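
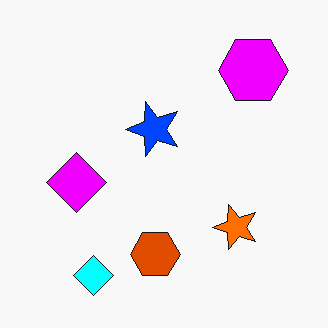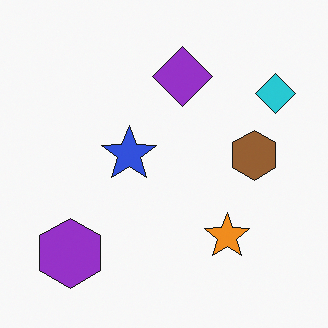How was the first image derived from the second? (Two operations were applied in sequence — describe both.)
It was made much more vivid (saturation change), then transposed (reflected across the top-left ↔ bottom-right diagonal).

All colors are more vivid — a global saturation change. Shapes have swapped their row and column positions — what was in the top-right is now in the bottom-left — a diagonal reflection.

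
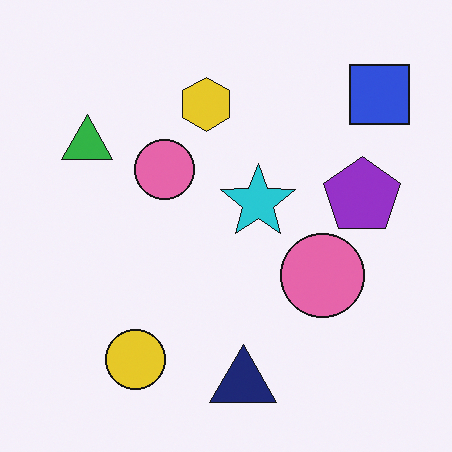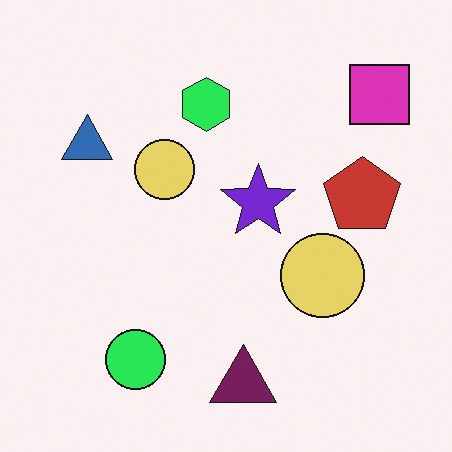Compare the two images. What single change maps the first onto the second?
This is the original image hue-shifted noticeably.

Every shape's color has rotated by the same amount around the hue wheel — a uniform hue shift.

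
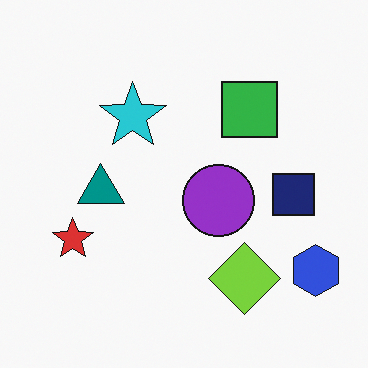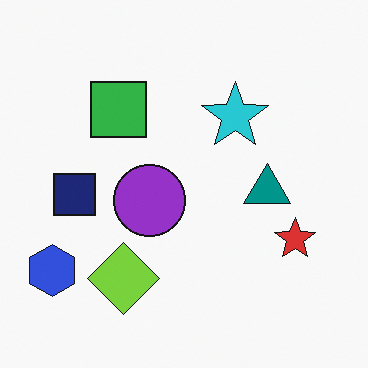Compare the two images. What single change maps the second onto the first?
The transformation is: flipped horizontally (left ↔ right).

The blue hexagon is in the bottom-left of the second image and the bottom-right of the first — shapes on opposite sides of the vertical midline have swapped in a mirror flip.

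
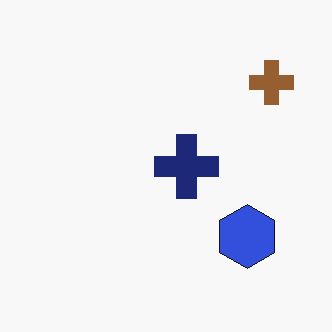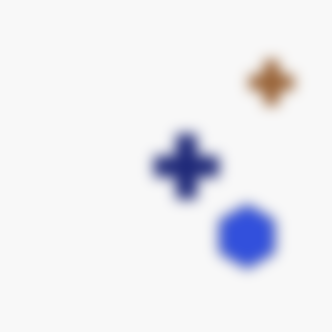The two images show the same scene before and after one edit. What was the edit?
This is the original image heavily blurred.

Shape edges and outlines are uniformly softened across the whole image.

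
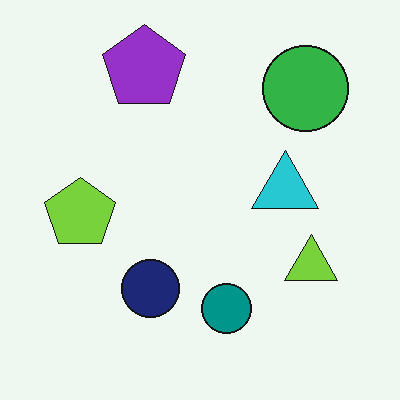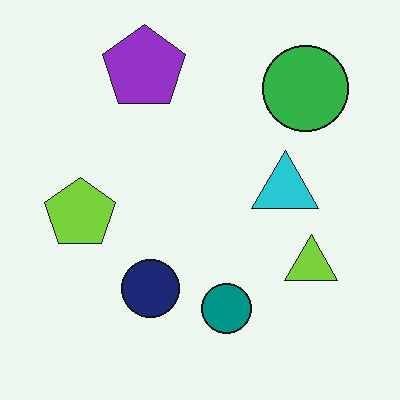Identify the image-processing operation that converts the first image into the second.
JPEG-compressed with visible artifacts.

Blocky 8×8 compression artifacts appear around shape edges and the flat background shows ringing — characteristic JPEG degradation.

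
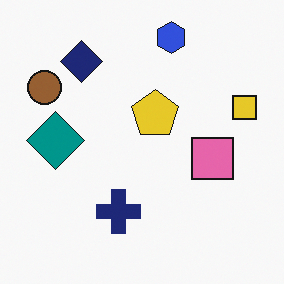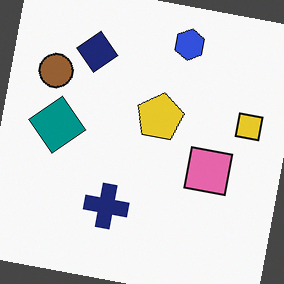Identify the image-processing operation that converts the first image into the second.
The second image is the first rotated clockwise by a slight angle.

Every shape is tilted by the same angle and the image corners show triangular fill wedges — a whole-image rotation by a non-right angle.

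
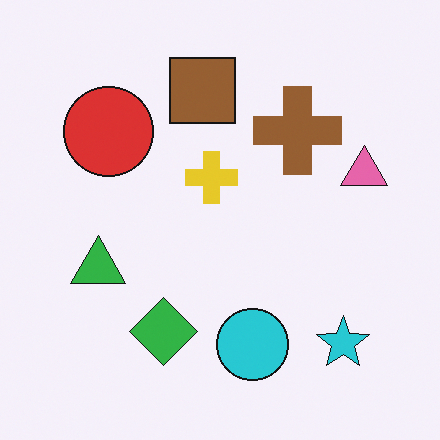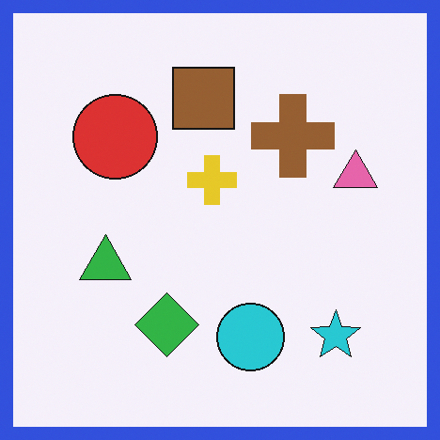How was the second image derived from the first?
The transformation is: framed with a blue border.

A solid blue frame runs around the edge of the second image, with the content slightly shrunk inside it.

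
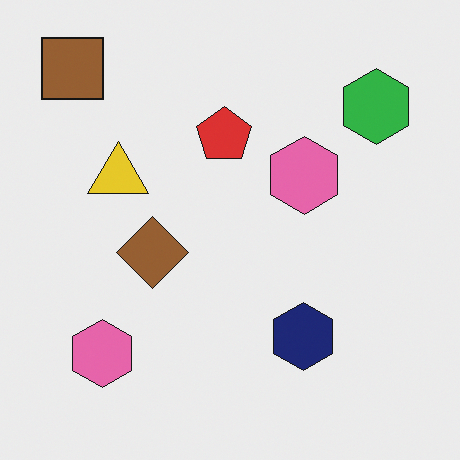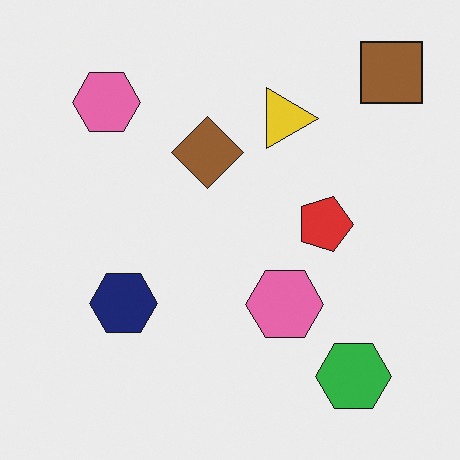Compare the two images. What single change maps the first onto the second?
The transformation is: rotated 90° clockwise.

The brown square sits in the top-left of the first image and the top-right of the second — consistent with a whole-image 90° clockwise rotation.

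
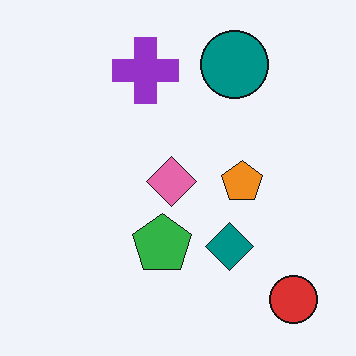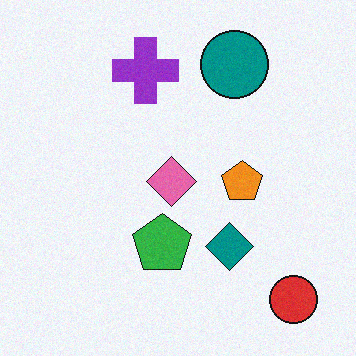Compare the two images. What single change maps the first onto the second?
The transformation is: degraded with light additive noise.

Random speckle covers the whole image, including the flat background.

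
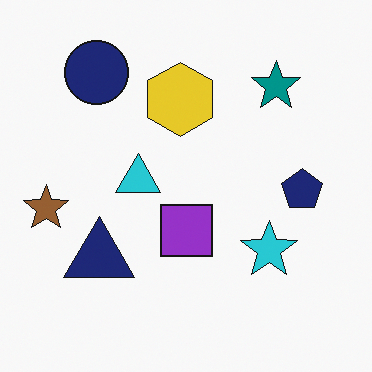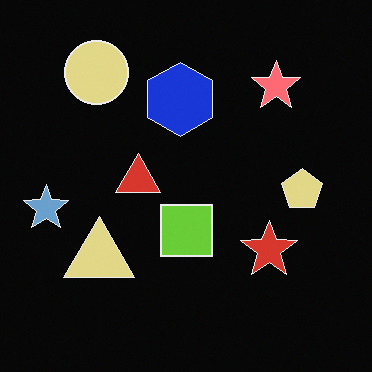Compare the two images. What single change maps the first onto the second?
This is the original image color-inverted (negative).

The light background has become dark and every shape's color is its complement — a photographic negative.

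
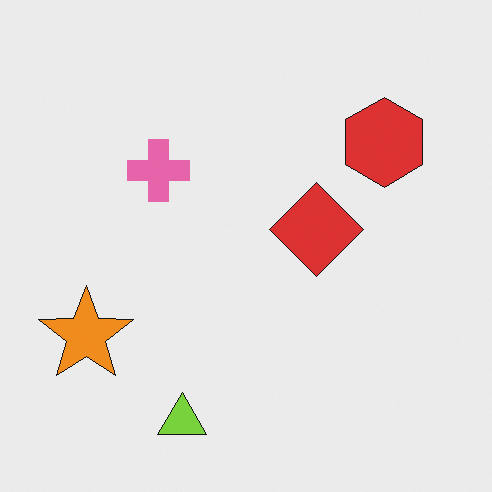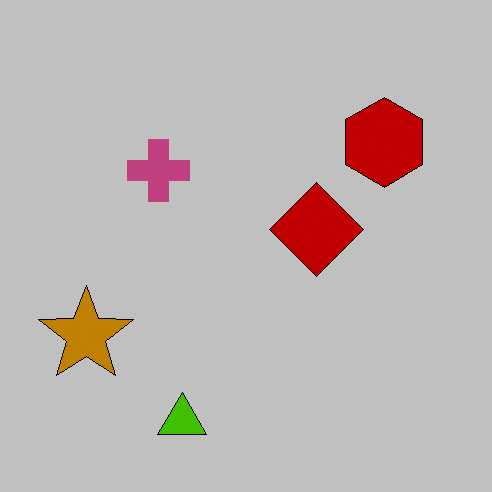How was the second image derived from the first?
This is the original image heavily posterized to just a handful of flat colors.

Each flat color has snapped to a coarser quantized level — most visibly, the near-white background has dropped to a flat grey.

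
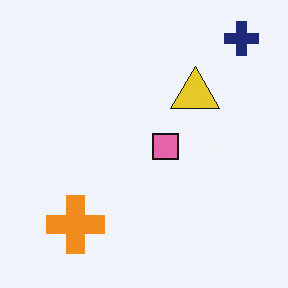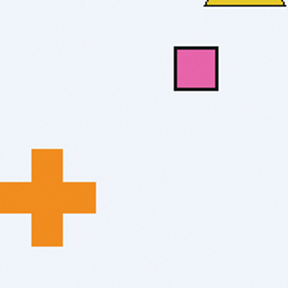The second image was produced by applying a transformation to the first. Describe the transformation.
The image was cropped to a noticeably smaller region and rescaled.

The visible shapes are larger and the field of view is narrower; shapes near the original edges may be partly or wholly outside the frame — a crop-and-rescale.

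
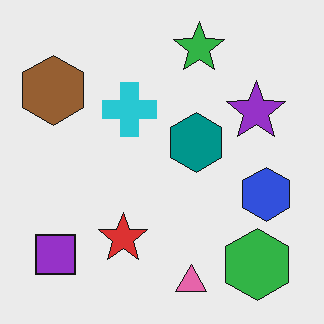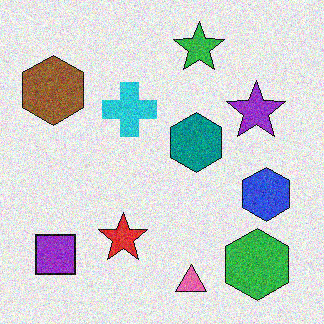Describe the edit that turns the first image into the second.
The image was degraded with visible gaussian noise.

Random speckle covers the whole image, including the flat background.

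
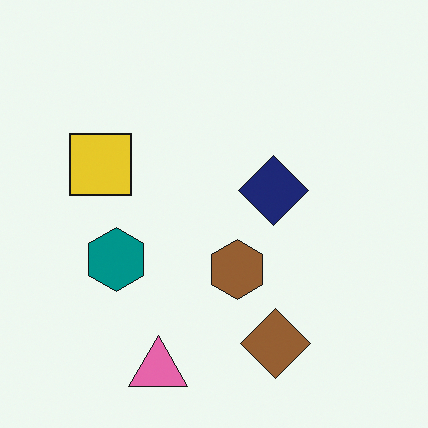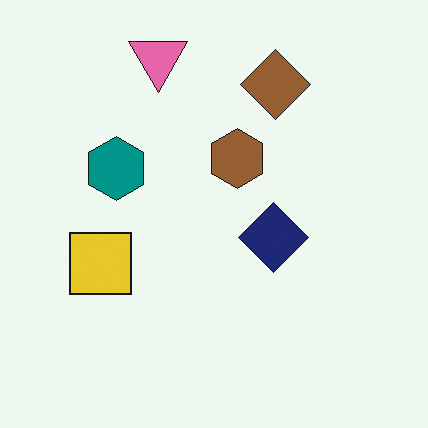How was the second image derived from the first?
Flipped vertically (top ↔ bottom).

The pink triangle is in the bottom of the first image and the top of the second — shapes on opposite sides of the horizontal midline have swapped in a mirror flip.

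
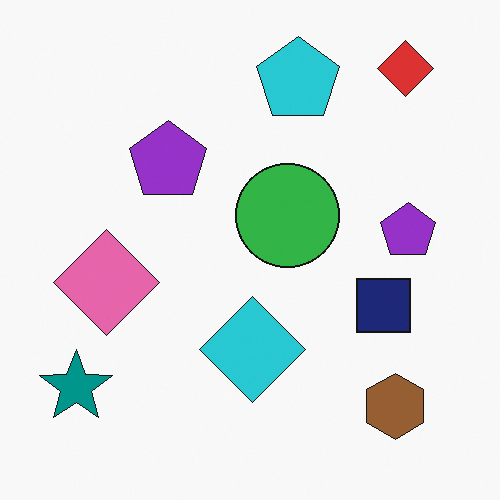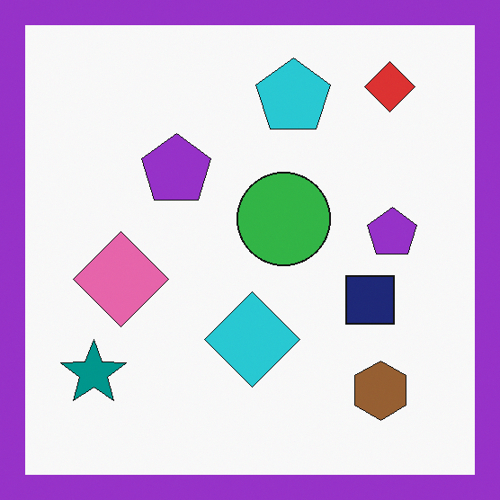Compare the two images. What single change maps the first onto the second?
Framed with a purple border.

A solid purple frame runs around the edge of the second image, with the content slightly shrunk inside it.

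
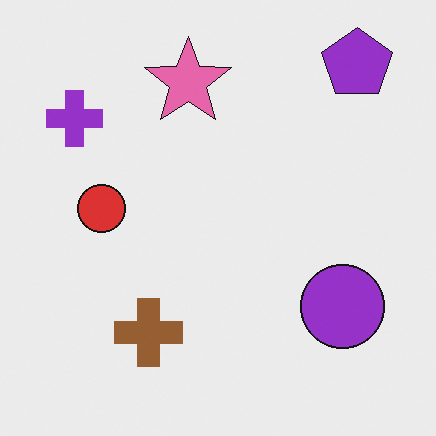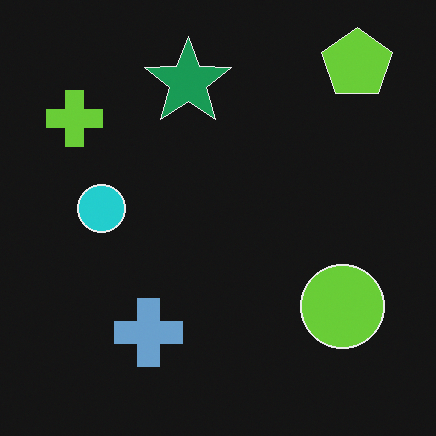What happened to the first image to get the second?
The image was color-inverted (negative).

The light background has become dark and every shape's color is its complement — a photographic negative.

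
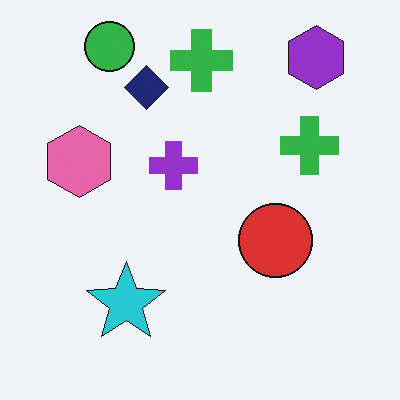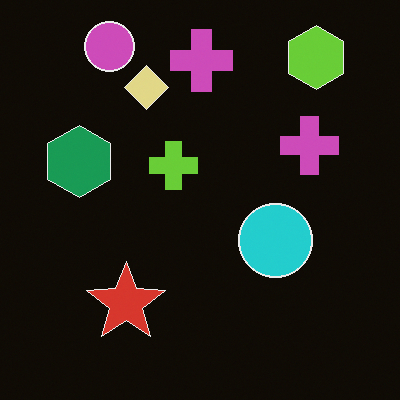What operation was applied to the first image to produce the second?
The image was color-inverted (negative).

The light background has become dark and every shape's color is its complement — a photographic negative.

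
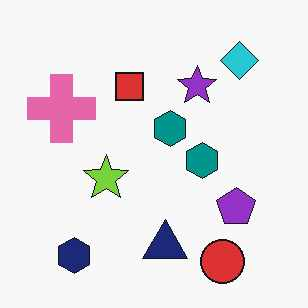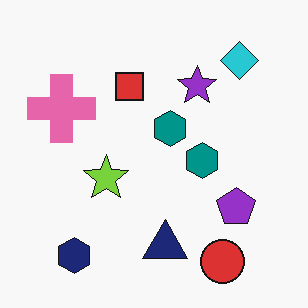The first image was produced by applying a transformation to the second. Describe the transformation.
The first image is the second JPEG-compressed with visible artifacts.

Blocky 8×8 compression artifacts appear around shape edges and the flat background shows ringing — characteristic JPEG degradation.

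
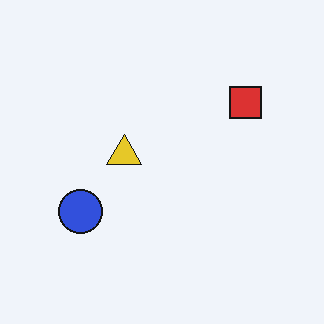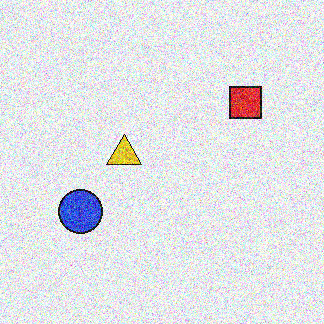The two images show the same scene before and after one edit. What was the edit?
The second image is the first degraded with a thick layer of grain.

Random speckle covers the whole image, including the flat background.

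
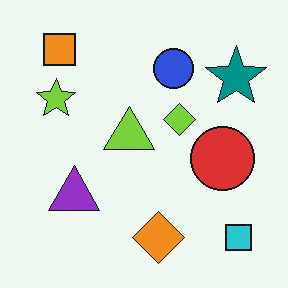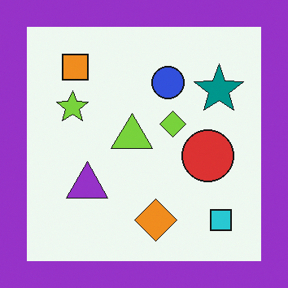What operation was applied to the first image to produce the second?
It was framed with a purple border.

A solid purple frame runs around the edge of the second image, with the content slightly shrunk inside it.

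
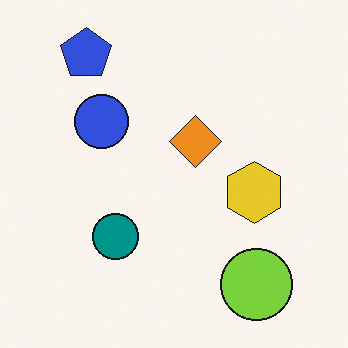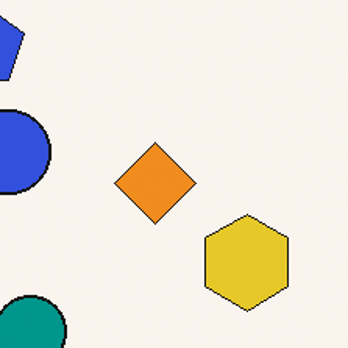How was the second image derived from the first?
The transformation is: cropped to a modestly smaller region and rescaled.

The visible shapes are larger and the field of view is narrower; shapes near the original edges may be partly or wholly outside the frame — a crop-and-rescale.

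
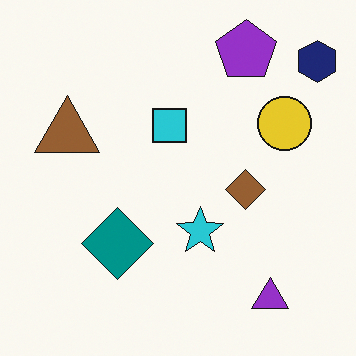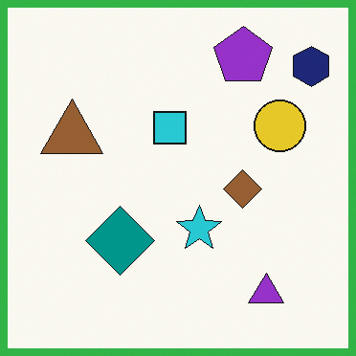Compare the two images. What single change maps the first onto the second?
The second image is the first framed with a green border.

A solid green frame runs around the edge of the second image, with the content slightly shrunk inside it.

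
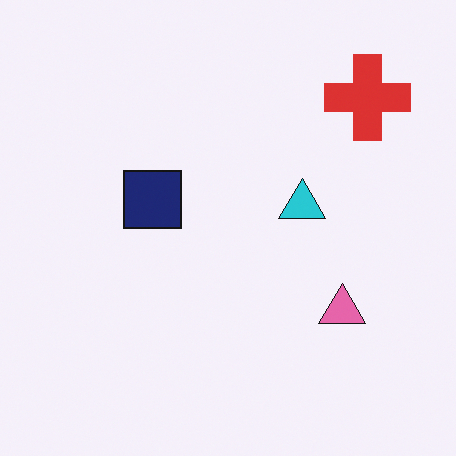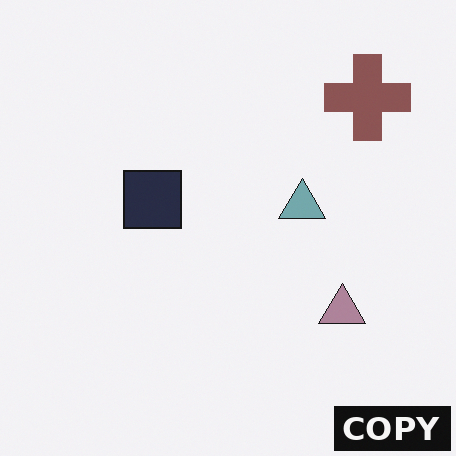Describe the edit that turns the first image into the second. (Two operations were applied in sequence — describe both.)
The image was made much more muted (saturation change), then watermarked with the text "COPY" in the lower-right corner.

All colors are more muted and greyish — a global saturation change. A dark label reading "COPY" appears in the lower-right corner.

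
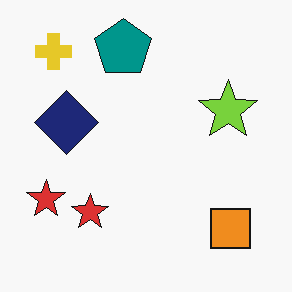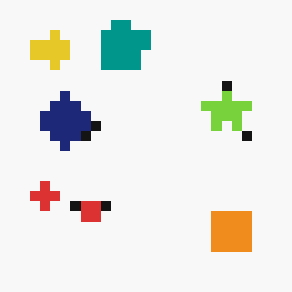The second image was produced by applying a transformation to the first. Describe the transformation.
Coarsely pixelated.

Shapes are reduced to large square blocks; fine edges and outlines are lost — a downscale-then-upscale (mosaic) effect.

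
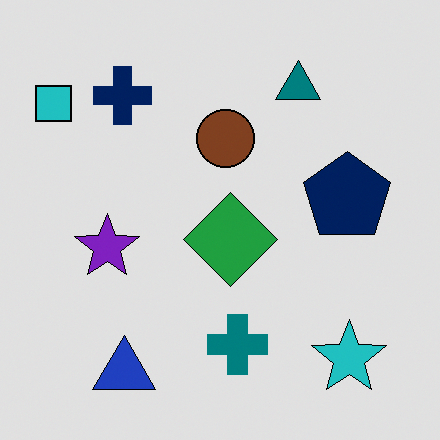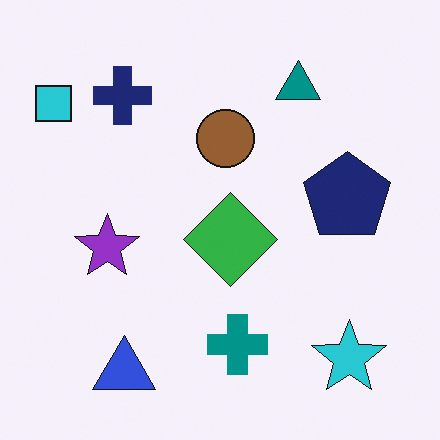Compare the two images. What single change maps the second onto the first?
The image was moderately posterized.

Each flat color has snapped to a coarser quantized level — most visibly, the near-white background has dropped to a flat grey.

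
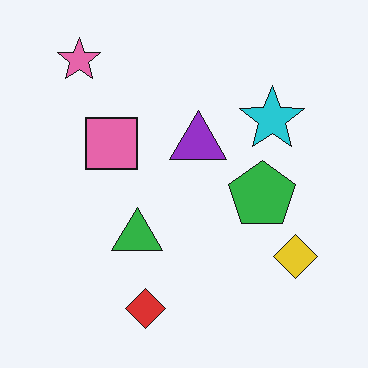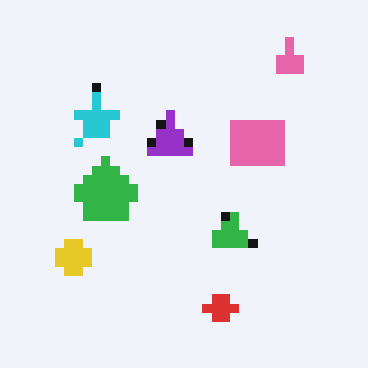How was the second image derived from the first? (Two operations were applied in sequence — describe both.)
Heavily pixelated into large blocks, then flipped horizontally (left ↔ right).

Shapes are reduced to large square blocks; fine edges and outlines are lost — a downscale-then-upscale (mosaic) effect. The yellow diamond is in the bottom-right of the first image and the bottom-left of the second — shapes on opposite sides of the vertical midline have swapped in a mirror flip.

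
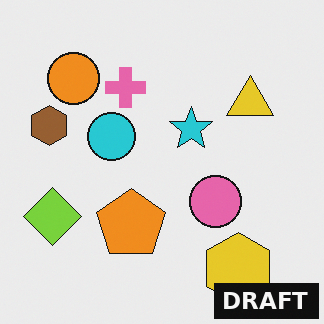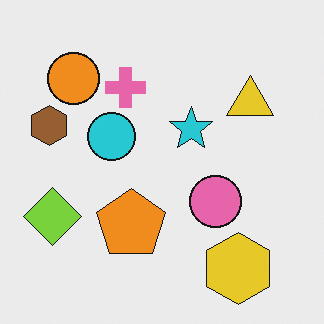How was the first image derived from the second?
This is the original image watermarked with the text "DRAFT" in the lower-right corner.

A dark label reading "DRAFT" appears in the lower-right corner.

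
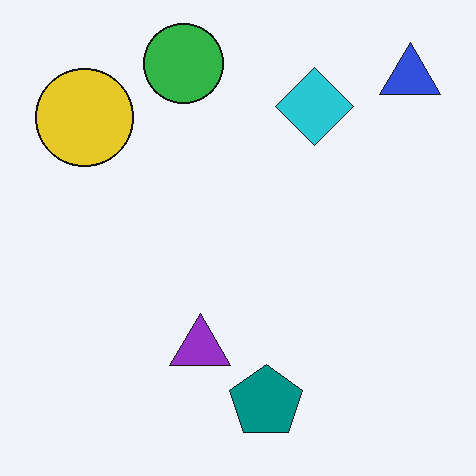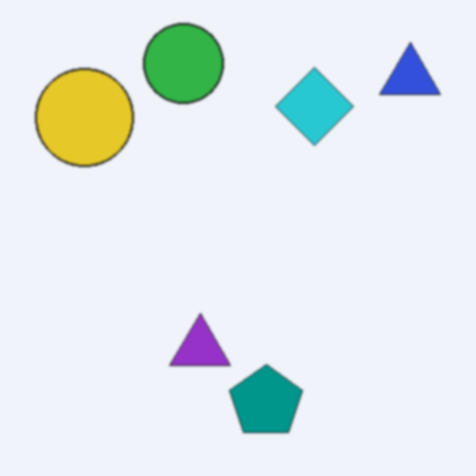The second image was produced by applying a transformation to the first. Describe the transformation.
The image was slightly softened.

Shape edges and outlines are uniformly softened across the whole image.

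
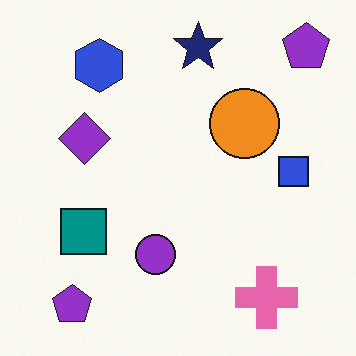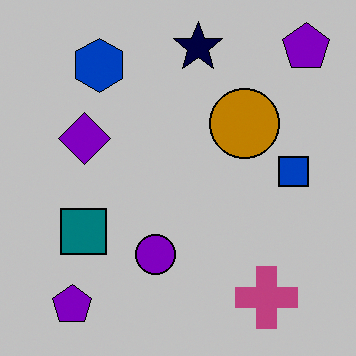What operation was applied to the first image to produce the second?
The transformation is: aggressively posterized.

Each flat color has snapped to a coarser quantized level — most visibly, the near-white background has dropped to a flat grey.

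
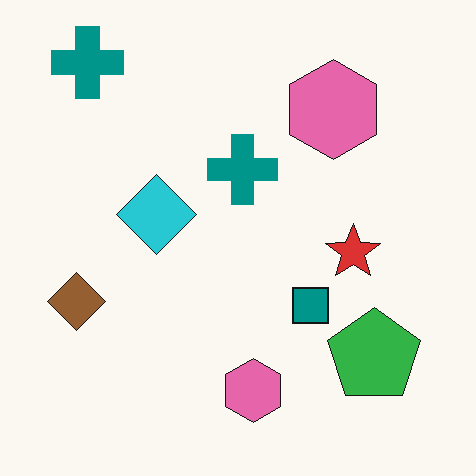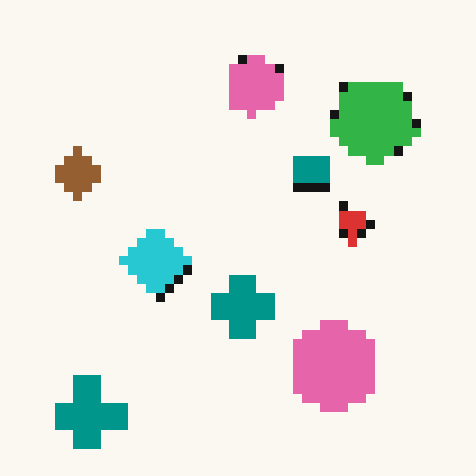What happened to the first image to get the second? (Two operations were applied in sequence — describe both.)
The image was heavily pixelated into large blocks, then flipped vertically (top ↔ bottom).

Shapes are reduced to large square blocks; fine edges and outlines are lost — a downscale-then-upscale (mosaic) effect. The green pentagon is in the bottom-right of the first image and the top-right of the second — shapes on opposite sides of the horizontal midline have swapped in a mirror flip.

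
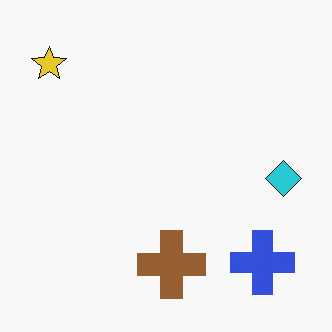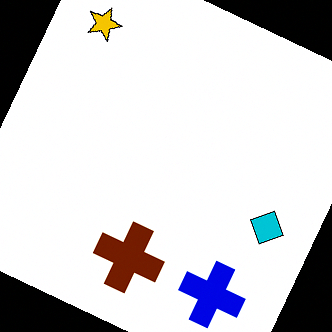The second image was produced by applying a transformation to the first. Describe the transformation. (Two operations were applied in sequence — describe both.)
The second image is the first rotated clockwise by a clearly visible amount, then given much higher contrast.

Every shape is tilted by the same angle and the image corners show triangular fill wedges — a whole-image rotation by a non-right angle. Tones are pushed away from mid-grey across the whole image — a global contrast change.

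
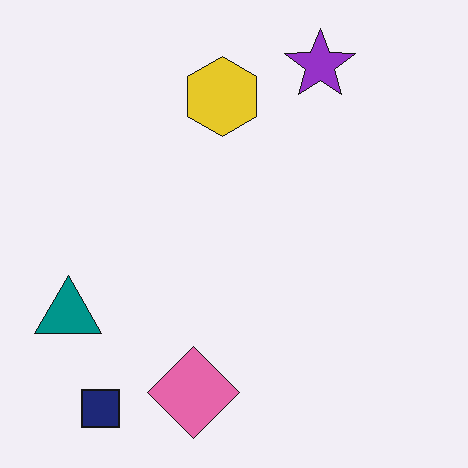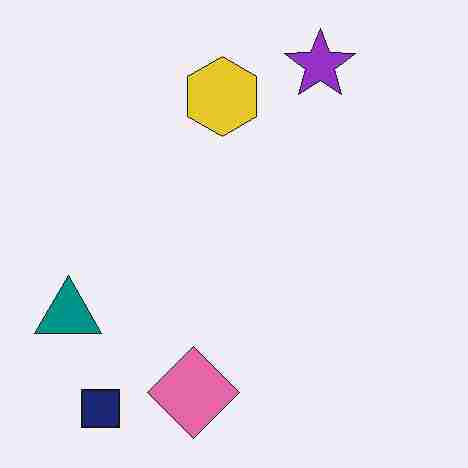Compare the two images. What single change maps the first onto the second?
Degraded with heavy JPEG compression.

Blocky 8×8 compression artifacts appear around shape edges and the flat background shows ringing — characteristic JPEG degradation.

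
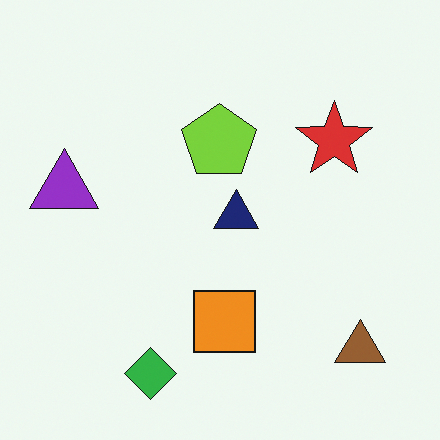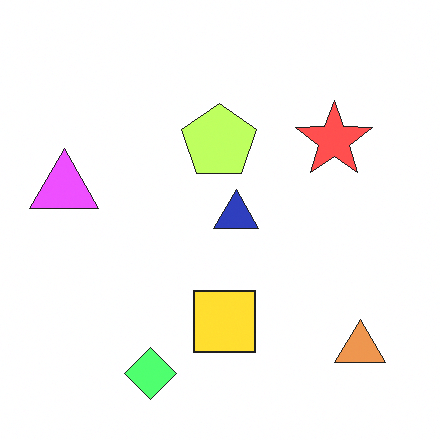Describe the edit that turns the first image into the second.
Substantially brightened.

Every pixel — background and shapes alike — is uniformly brightened.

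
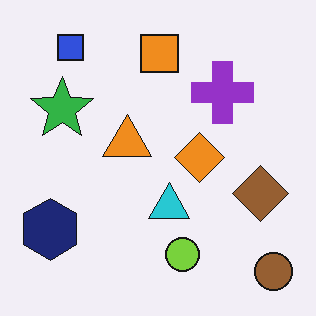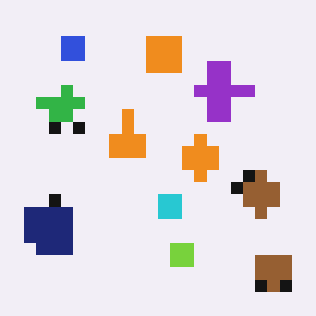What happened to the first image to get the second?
It was coarsely pixelated.

Shapes are reduced to large square blocks; fine edges and outlines are lost — a downscale-then-upscale (mosaic) effect.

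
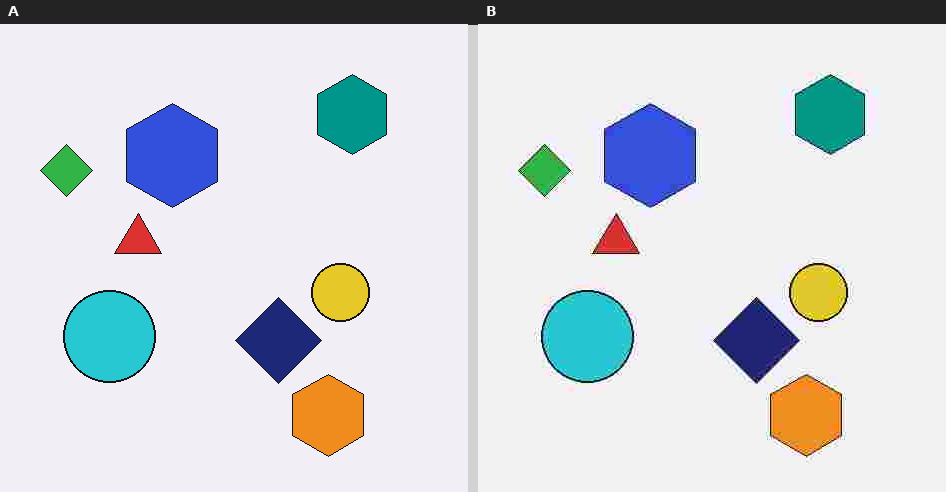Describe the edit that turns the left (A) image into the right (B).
Heavily JPEG-compressed with obvious blocking artifacts.

Blocky 8×8 compression artifacts appear around shape edges and the flat background shows ringing — characteristic JPEG degradation.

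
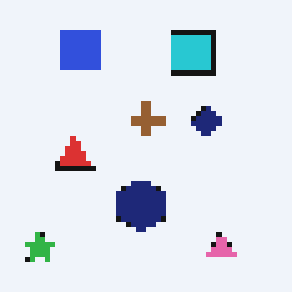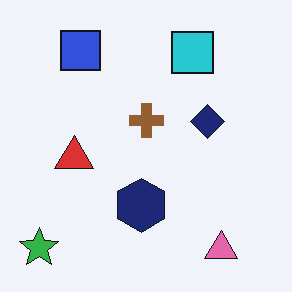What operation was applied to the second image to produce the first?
The transformation is: mildly pixelated.

Shapes are reduced to large square blocks; fine edges and outlines are lost — a downscale-then-upscale (mosaic) effect.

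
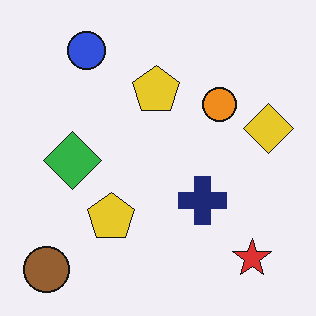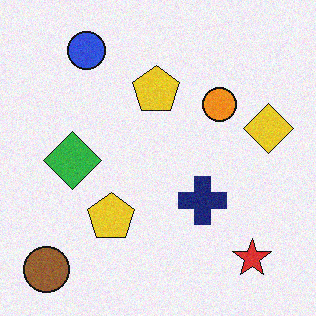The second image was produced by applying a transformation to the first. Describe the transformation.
This is the original image degraded with light additive noise.

Random speckle covers the whole image, including the flat background.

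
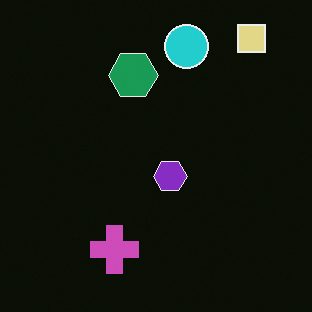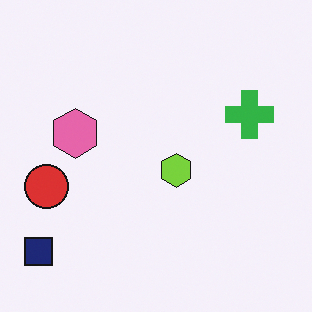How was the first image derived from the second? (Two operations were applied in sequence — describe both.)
The first image is the second color-inverted (negative), then transposed (reflected across the top-left ↔ bottom-right diagonal).

The light background has become dark and every shape's color is its complement — a photographic negative. Shapes have swapped their row and column positions — what was in the top-right is now in the bottom-left — a diagonal reflection.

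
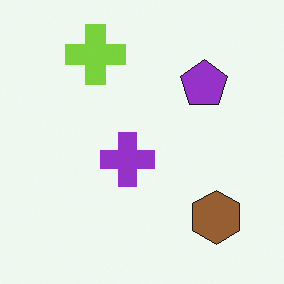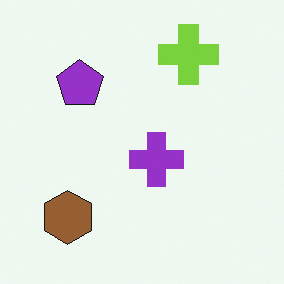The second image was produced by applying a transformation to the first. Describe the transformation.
The second image is the first flipped horizontally (left ↔ right).

The brown hexagon is in the bottom-right of the first image and the bottom-left of the second — shapes on opposite sides of the vertical midline have swapped in a mirror flip.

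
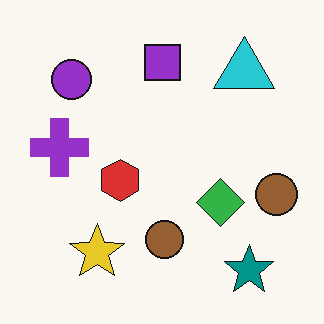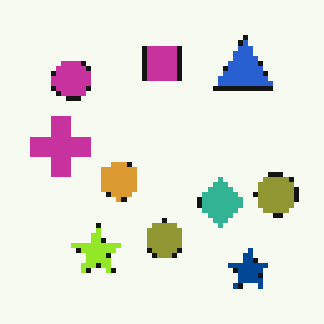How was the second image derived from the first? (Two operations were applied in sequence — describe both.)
The second image is the first hue-shifted by a small amount, then mildly pixelated.

Every shape's color has rotated by the same amount around the hue wheel — a uniform hue shift. Shapes are reduced to large square blocks; fine edges and outlines are lost — a downscale-then-upscale (mosaic) effect.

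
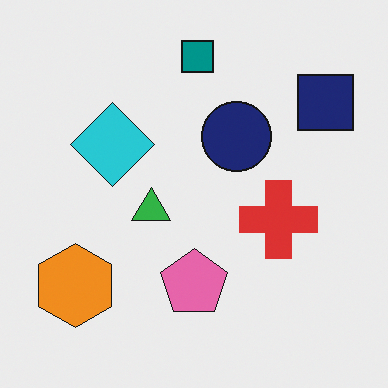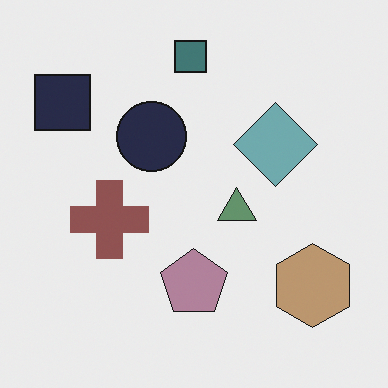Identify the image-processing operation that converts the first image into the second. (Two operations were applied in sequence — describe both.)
The second image is the first flipped horizontally (left ↔ right), then made much more muted (saturation change).

The navy square is in the top-right of the first image and the top-left of the second — shapes on opposite sides of the vertical midline have swapped in a mirror flip. All colors are more muted and greyish — a global saturation change.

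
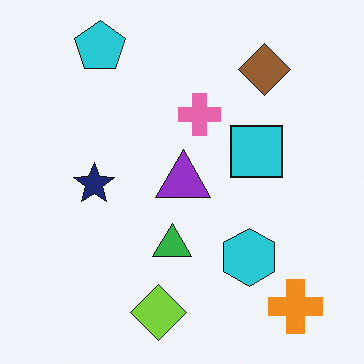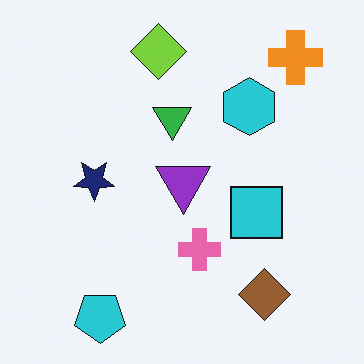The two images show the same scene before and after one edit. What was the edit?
This is the original image flipped vertically (top ↔ bottom).

The cyan pentagon is in the top-left of the first image and the bottom-left of the second — shapes on opposite sides of the horizontal midline have swapped in a mirror flip.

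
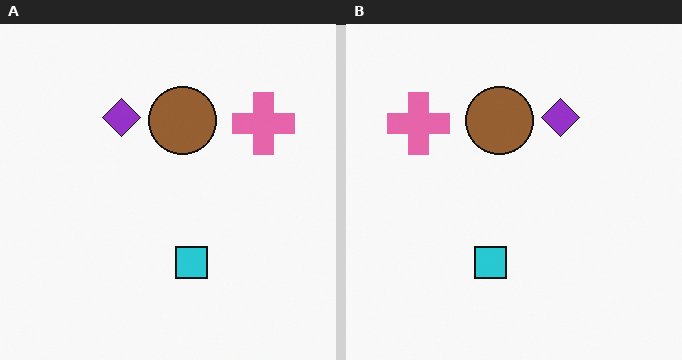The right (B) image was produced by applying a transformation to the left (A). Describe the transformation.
It was flipped horizontally (left ↔ right).

The pink cross is in the top-right of the left (A) image and the top-left of the right (B) — shapes on opposite sides of the vertical midline have swapped in a mirror flip.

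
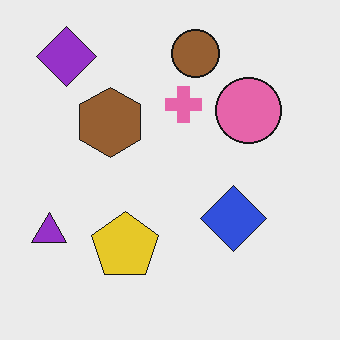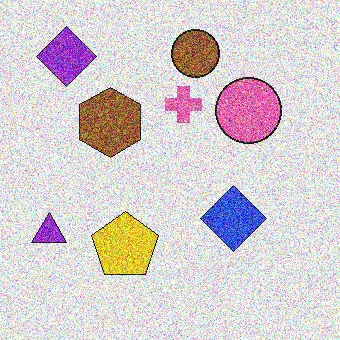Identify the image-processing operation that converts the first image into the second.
This is the original image degraded with strong gaussian noise.

Random speckle covers the whole image, including the flat background.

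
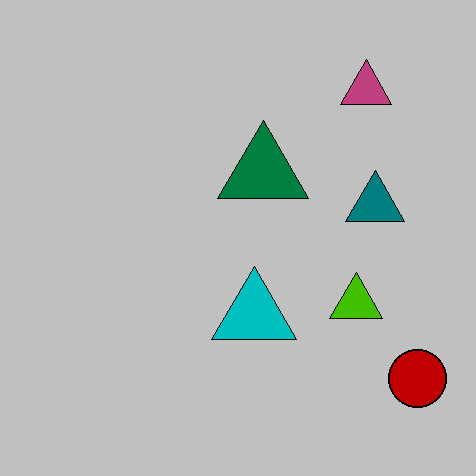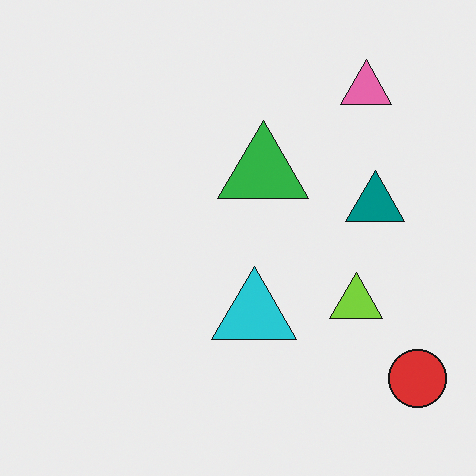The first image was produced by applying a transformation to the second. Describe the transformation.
It was aggressively posterized.

Each flat color has snapped to a coarser quantized level — most visibly, the near-white background has dropped to a flat grey.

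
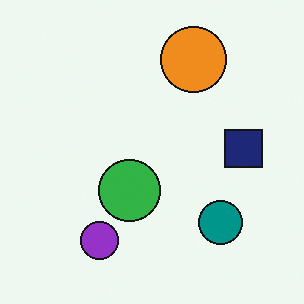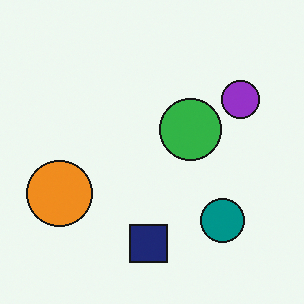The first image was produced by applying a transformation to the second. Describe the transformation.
The transformation is: transposed (reflected across the top-left ↔ bottom-right diagonal).

Shapes have swapped their row and column positions — what was in the top-right is now in the bottom-left — a diagonal reflection.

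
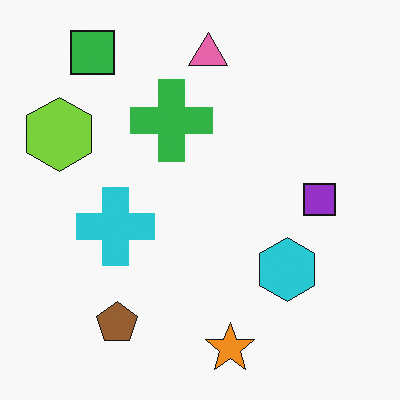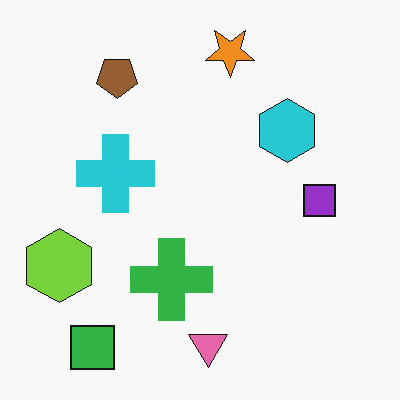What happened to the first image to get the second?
Flipped vertically (top ↔ bottom).

The green square is in the top-left of the first image and the bottom-left of the second — shapes on opposite sides of the horizontal midline have swapped in a mirror flip.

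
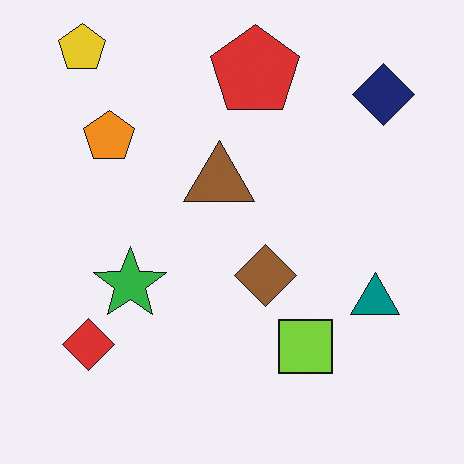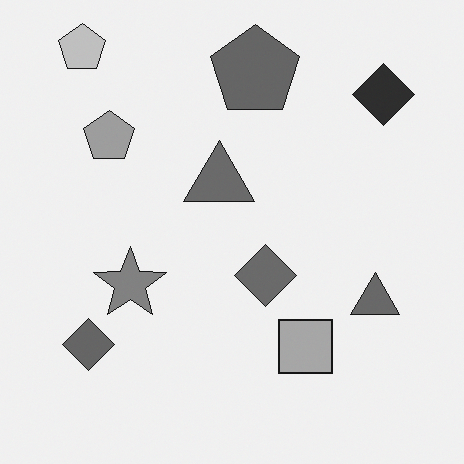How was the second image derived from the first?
This is the original image converted to grayscale.

All color is removed — every shape is now a shade of grey.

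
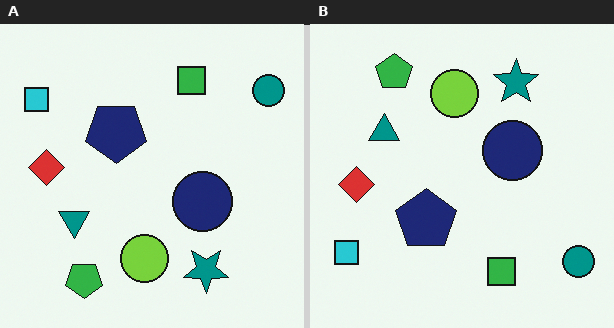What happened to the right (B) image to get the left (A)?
Flipped vertically (top ↔ bottom).

The green pentagon is in the top-left of the right (B) image and the bottom-left of the left (A) — shapes on opposite sides of the horizontal midline have swapped in a mirror flip.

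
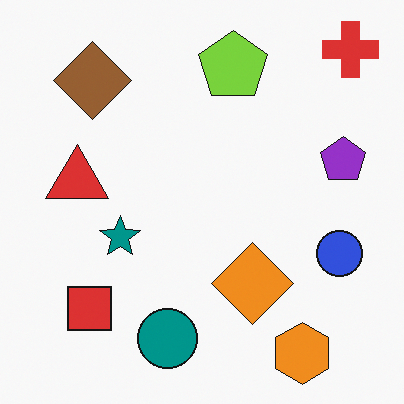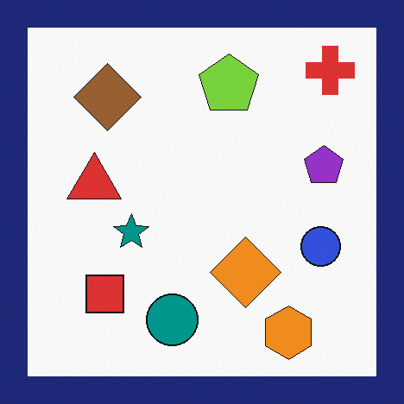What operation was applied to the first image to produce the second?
The image was framed with a navy border.

A solid navy frame runs around the edge of the second image, with the content slightly shrunk inside it.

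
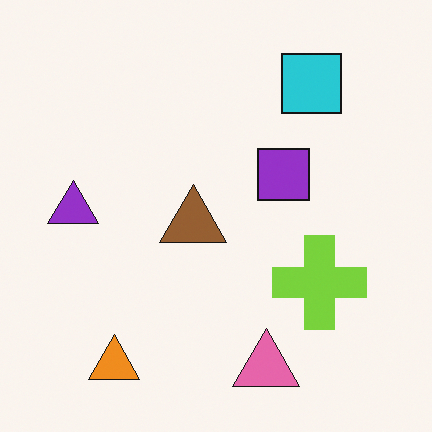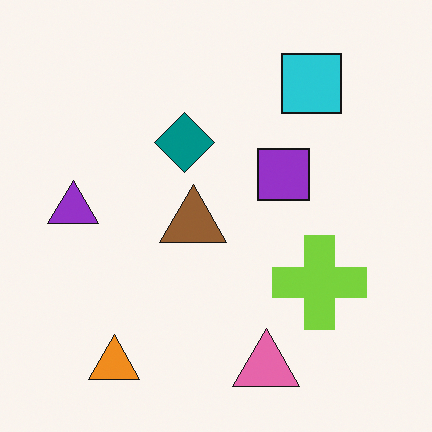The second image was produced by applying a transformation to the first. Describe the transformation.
This is the original image overlaid with an additional teal diamond.

A teal diamond appears in the second image that is absent from the first.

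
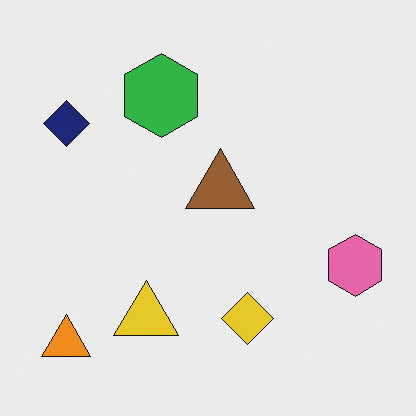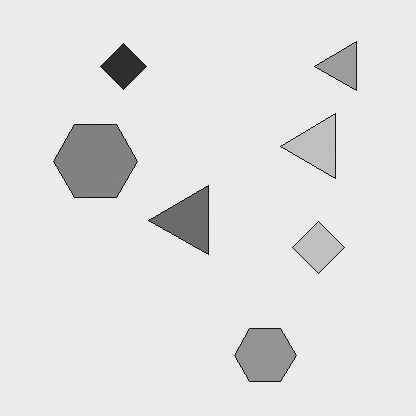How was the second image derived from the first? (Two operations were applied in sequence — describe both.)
The image was transposed (reflected across the top-left ↔ bottom-right diagonal), then converted to grayscale.

Shapes have swapped their row and column positions — what was in the top-right is now in the bottom-left — a diagonal reflection. All color is removed — every shape is now a shade of grey.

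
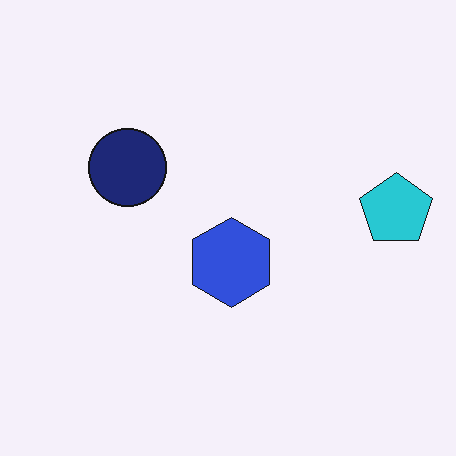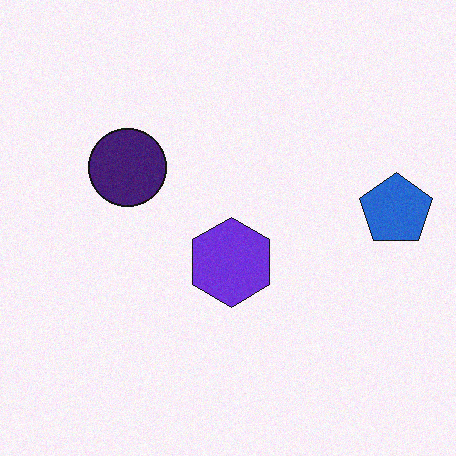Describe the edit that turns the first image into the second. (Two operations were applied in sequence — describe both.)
The image was hue-shifted slightly, then degraded with a light layer of grain.

Every shape's color has rotated by the same amount around the hue wheel — a uniform hue shift. Random speckle covers the whole image, including the flat background.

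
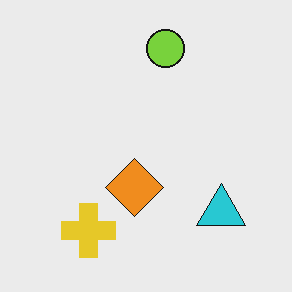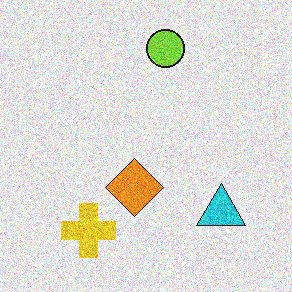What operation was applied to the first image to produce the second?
The image was degraded with strong gaussian noise.

Random speckle covers the whole image, including the flat background.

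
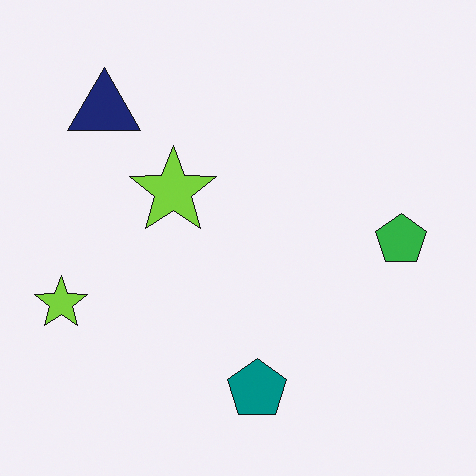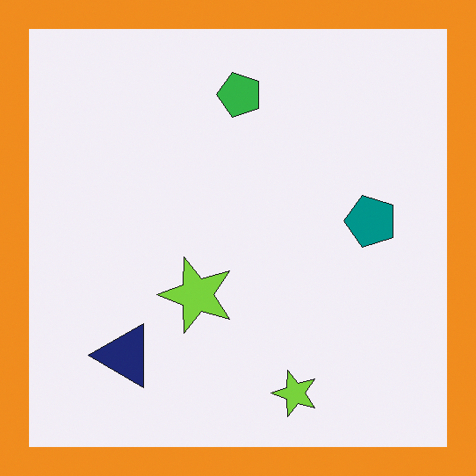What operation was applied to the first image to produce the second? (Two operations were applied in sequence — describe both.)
The transformation is: rotated 90° counter-clockwise, then framed with a orange border.

The navy triangle sits in the top-left of the first image and the bottom-left of the second — consistent with a whole-image 90° counter-clockwise rotation. A solid orange frame runs around the edge of the second image, with the content slightly shrunk inside it.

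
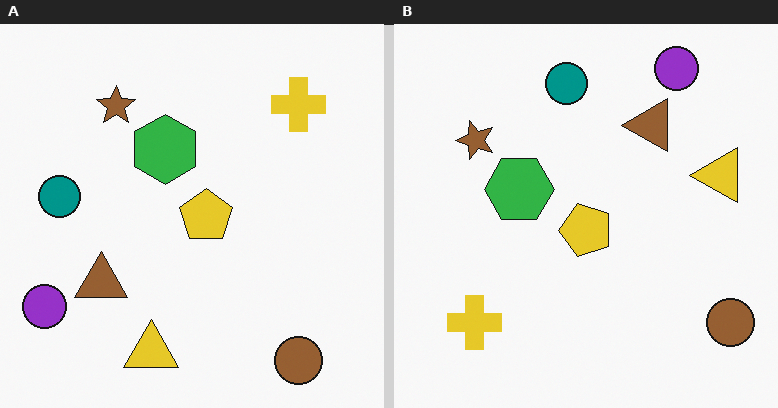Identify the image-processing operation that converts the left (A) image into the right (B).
It was transposed (reflected across the top-left ↔ bottom-right diagonal).

Shapes have swapped their row and column positions — what was in the top-right is now in the bottom-left — a diagonal reflection.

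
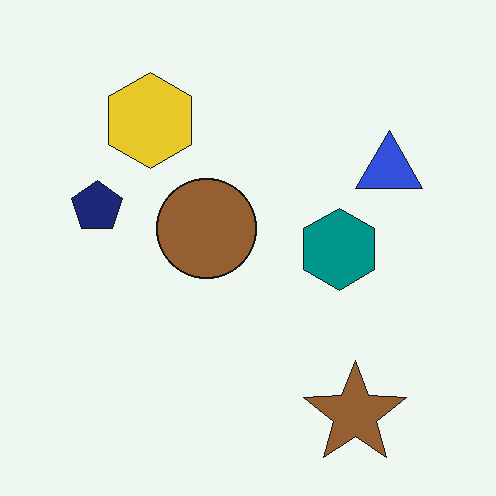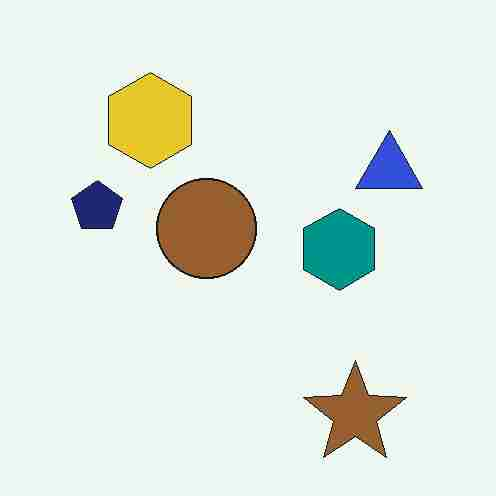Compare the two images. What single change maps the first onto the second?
The transformation is: heavily JPEG-compressed with obvious blocking artifacts.

Blocky 8×8 compression artifacts appear around shape edges and the flat background shows ringing — characteristic JPEG degradation.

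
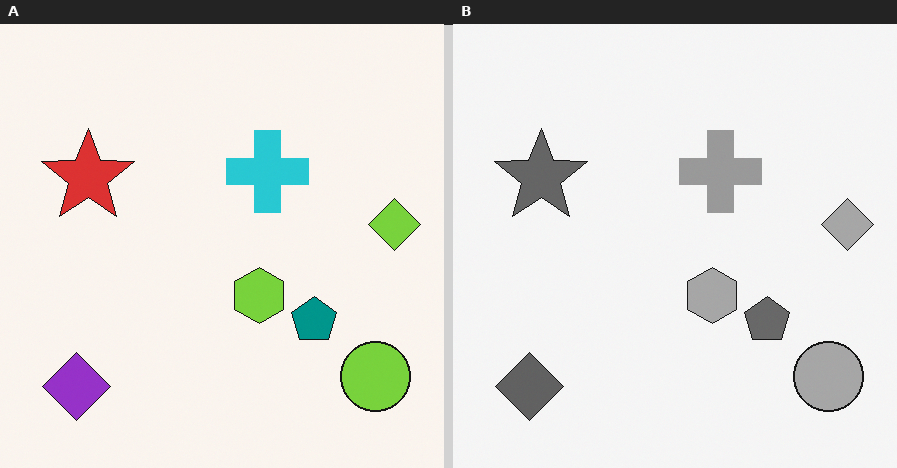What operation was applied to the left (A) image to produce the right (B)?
Converted to grayscale.

All color is removed — every shape is now a shade of grey.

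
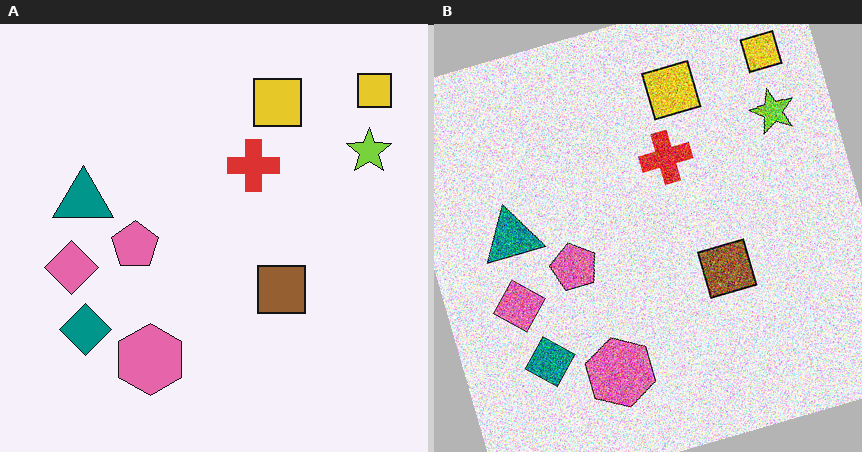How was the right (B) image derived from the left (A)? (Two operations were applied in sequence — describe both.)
The transformation is: degraded with a thick layer of grain, then rotated counter-clockwise by a clearly visible amount.

Random speckle covers the whole image, including the flat background. Every shape is tilted by the same angle and the image corners show triangular fill wedges — a whole-image rotation by a non-right angle.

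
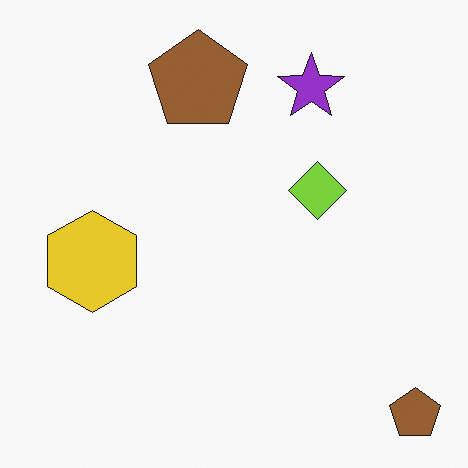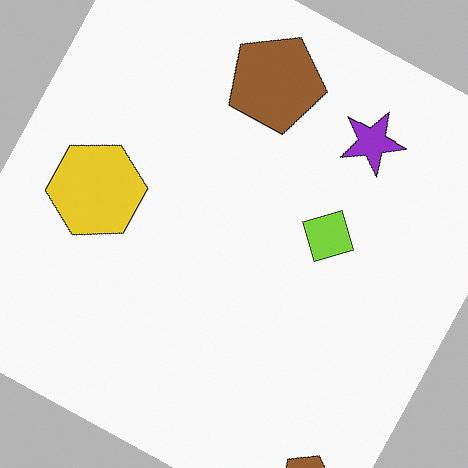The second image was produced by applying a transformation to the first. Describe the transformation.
This is the original image rotated clockwise by a moderate amount.

Every shape is tilted by the same angle and the image corners show triangular fill wedges — a whole-image rotation by a non-right angle.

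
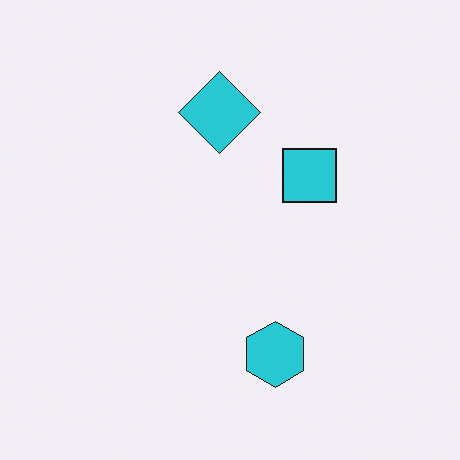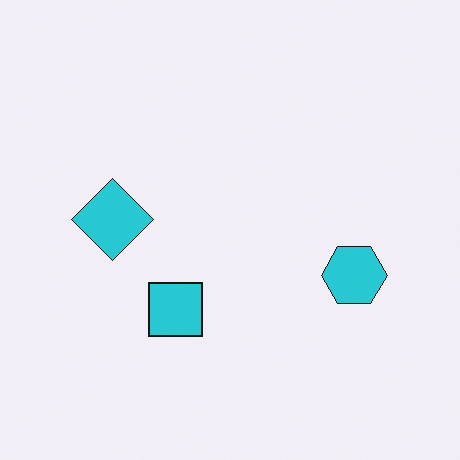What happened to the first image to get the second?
The image was transposed (reflected across the top-left ↔ bottom-right diagonal).

Shapes have swapped their row and column positions — what was in the top-right is now in the bottom-left — a diagonal reflection.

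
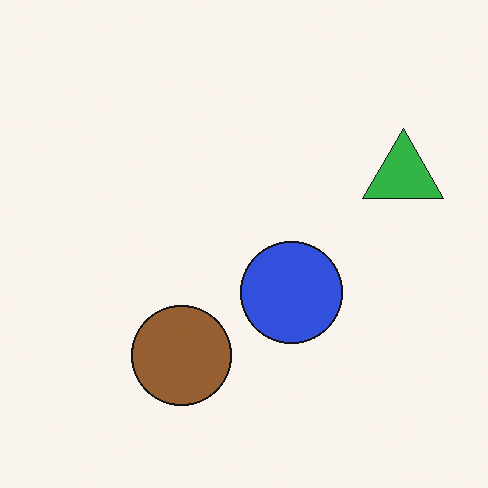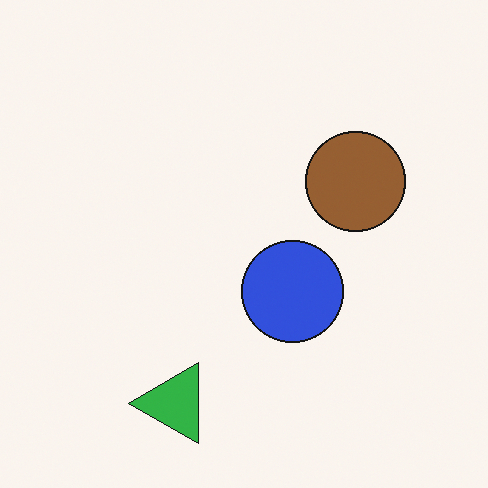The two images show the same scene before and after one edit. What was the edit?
This is the original image transposed (reflected across the top-left ↔ bottom-right diagonal).

Shapes have swapped their row and column positions — what was in the top-right is now in the bottom-left — a diagonal reflection.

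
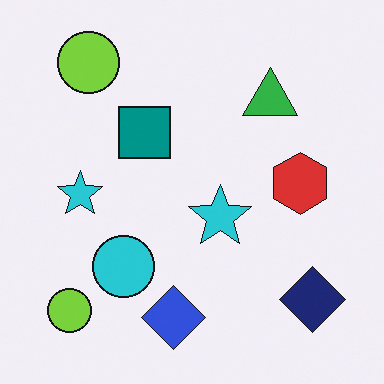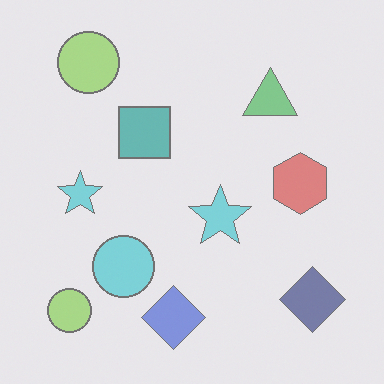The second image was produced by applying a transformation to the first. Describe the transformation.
The transformation is: given much lower contrast.

Tones are pushed toward mid-grey across the whole image — a global contrast change.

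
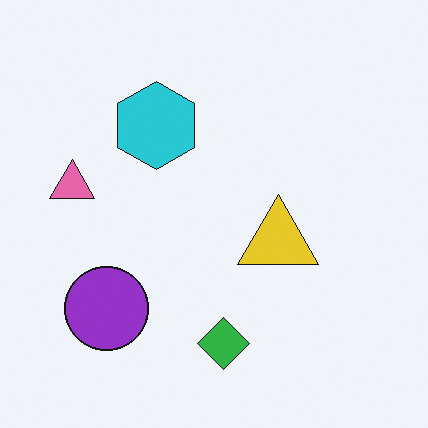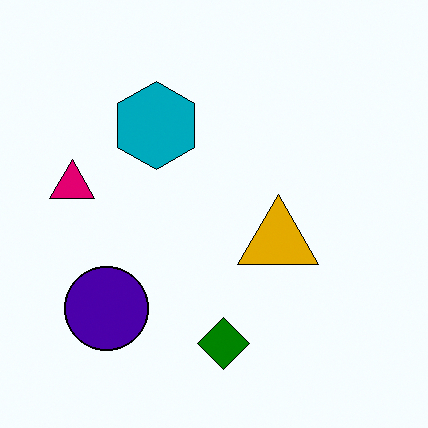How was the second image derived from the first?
It was boosted in contrast.

Tones are pushed away from mid-grey across the whole image — a global contrast change.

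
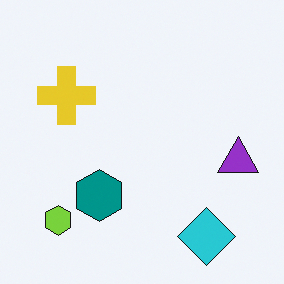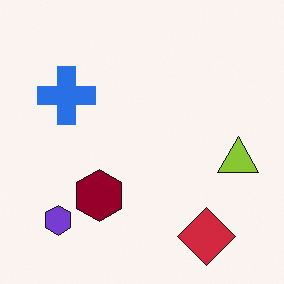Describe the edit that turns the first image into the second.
This is the original image hue-shifted through roughly half the color wheel.

Every shape's color has rotated by the same amount around the hue wheel — a uniform hue shift.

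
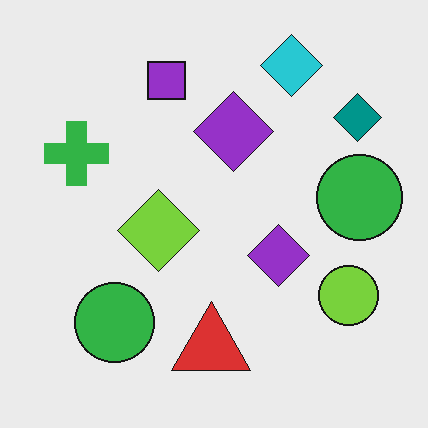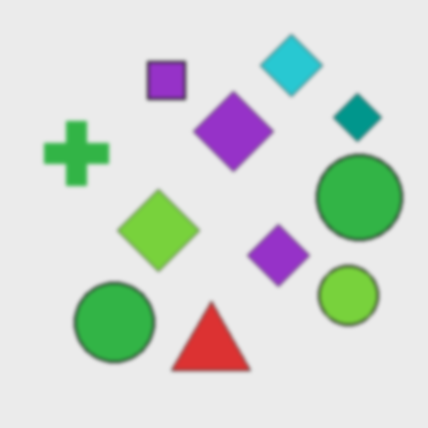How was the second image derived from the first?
The second image is the first lightly blurred.

Shape edges and outlines are uniformly softened across the whole image.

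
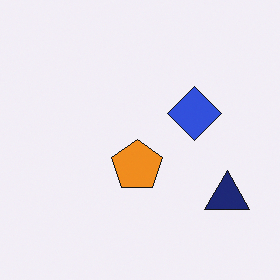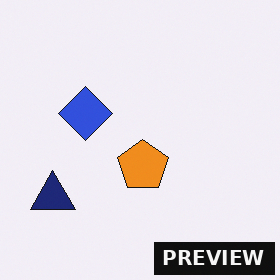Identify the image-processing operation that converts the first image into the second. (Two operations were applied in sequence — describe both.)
It was flipped horizontally (left ↔ right), then watermarked with the text "PREVIEW" in the lower-right corner.

The navy triangle is in the bottom-right of the first image and the bottom-left of the second — shapes on opposite sides of the vertical midline have swapped in a mirror flip. A dark label reading "PREVIEW" appears in the lower-right corner.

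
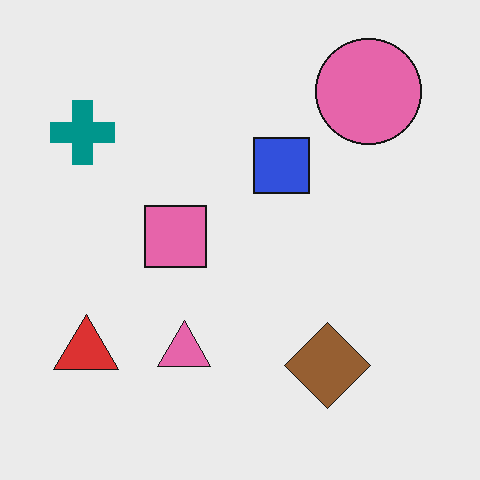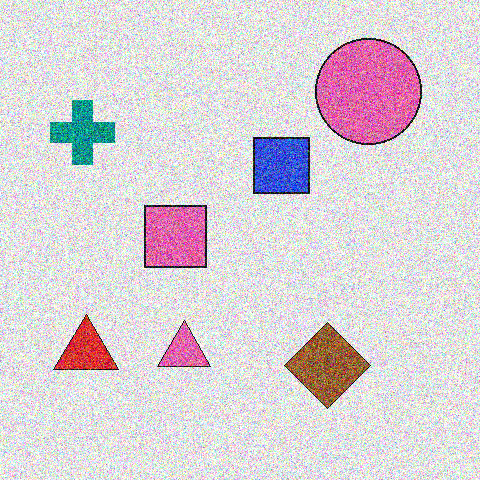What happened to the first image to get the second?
It was degraded with strong gaussian noise.

Random speckle covers the whole image, including the flat background.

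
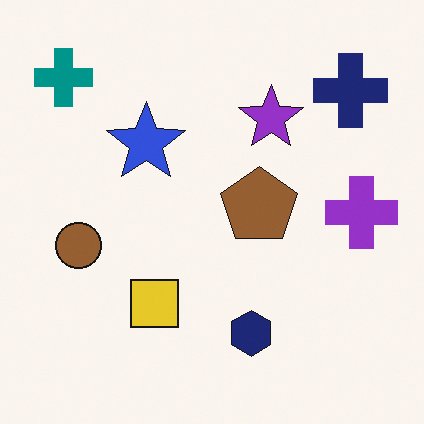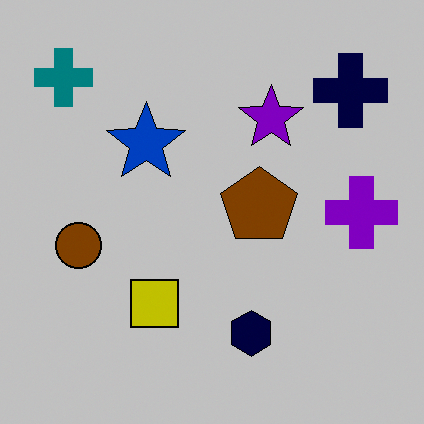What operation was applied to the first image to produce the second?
The transformation is: heavily posterized to just a handful of flat colors.

Each flat color has snapped to a coarser quantized level — most visibly, the near-white background has dropped to a flat grey.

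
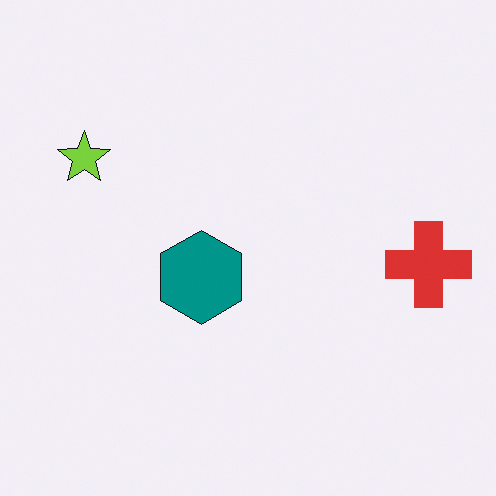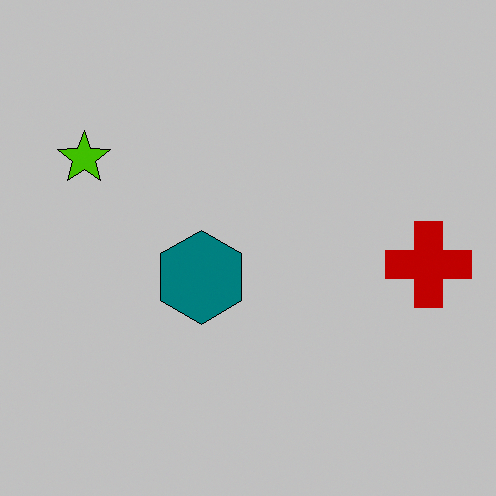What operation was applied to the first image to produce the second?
The image was heavily posterized to just a handful of flat colors.

Each flat color has snapped to a coarser quantized level — most visibly, the near-white background has dropped to a flat grey.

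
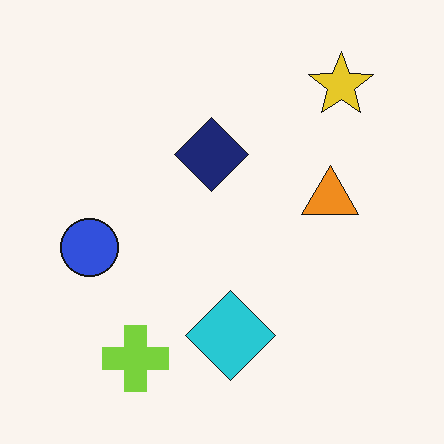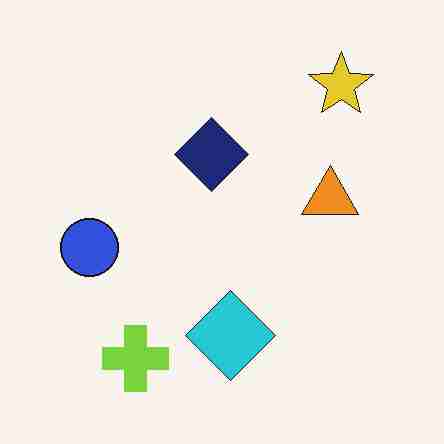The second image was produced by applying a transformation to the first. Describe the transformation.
Degraded with heavy JPEG compression.

Blocky 8×8 compression artifacts appear around shape edges and the flat background shows ringing — characteristic JPEG degradation.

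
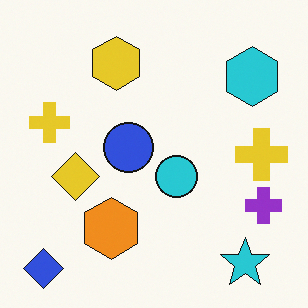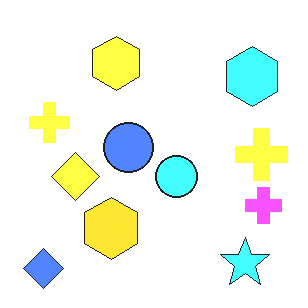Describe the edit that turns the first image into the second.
The transformation is: brightened a lot.

Every pixel — background and shapes alike — is uniformly brightened.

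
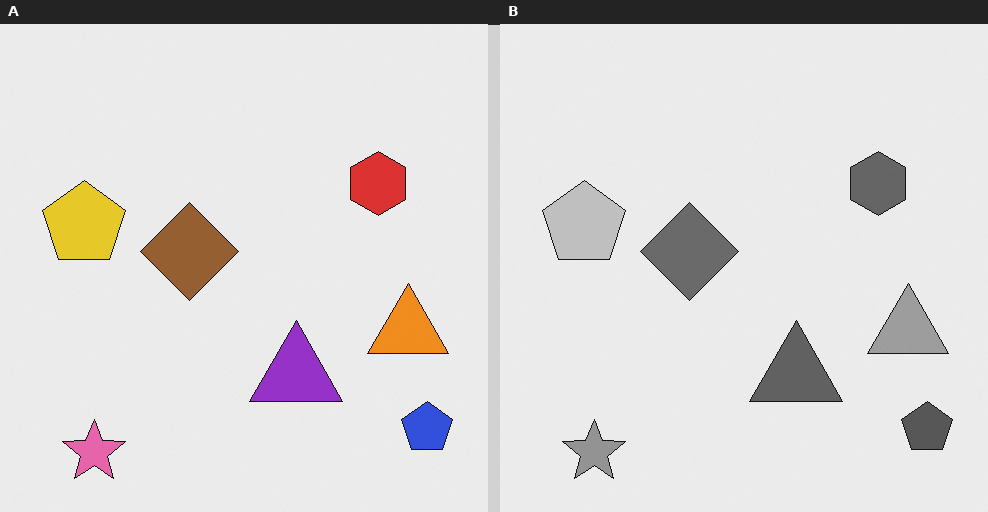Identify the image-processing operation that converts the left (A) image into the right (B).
The image was converted to grayscale.

All color is removed — every shape is now a shade of grey.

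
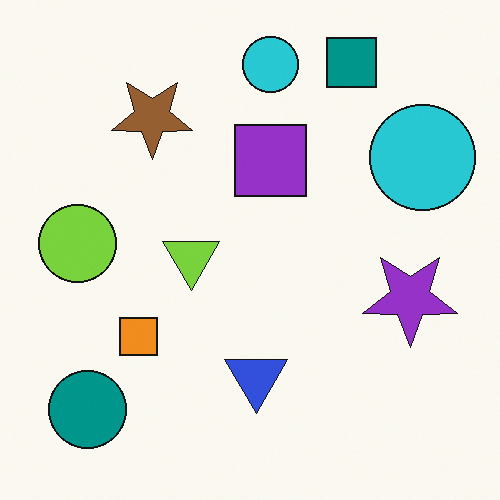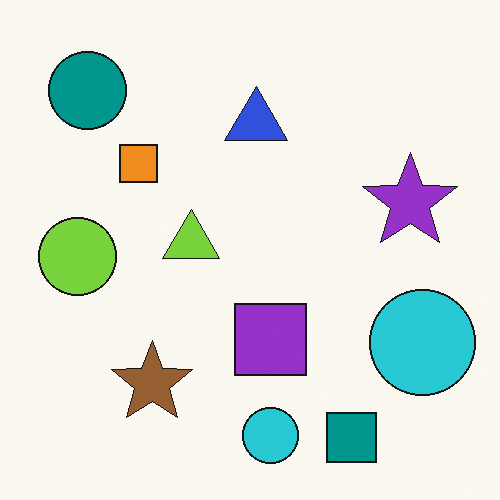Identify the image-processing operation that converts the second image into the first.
This is the original image flipped vertically (top ↔ bottom).

The teal square is in the bottom-right of the second image and the top-right of the first — shapes on opposite sides of the horizontal midline have swapped in a mirror flip.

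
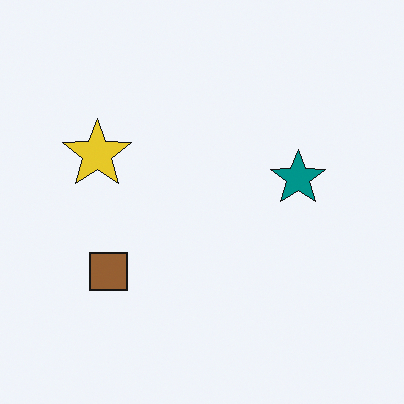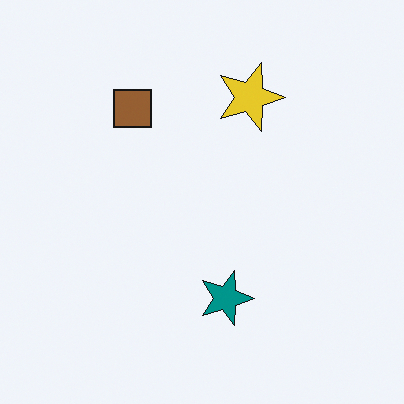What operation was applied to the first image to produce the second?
The second image is the first rotated 90° clockwise.

The brown square sits in the bottom-left of the first image and the top-left of the second — consistent with a whole-image 90° clockwise rotation.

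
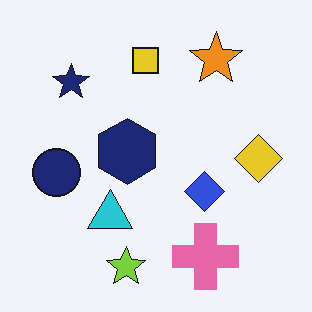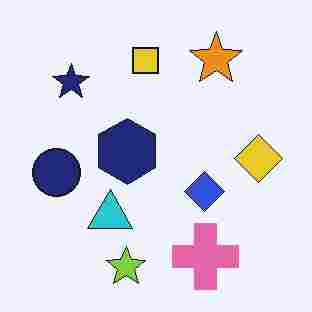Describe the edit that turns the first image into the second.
This is the original image heavily JPEG-compressed with obvious blocking artifacts.

Blocky 8×8 compression artifacts appear around shape edges and the flat background shows ringing — characteristic JPEG degradation.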